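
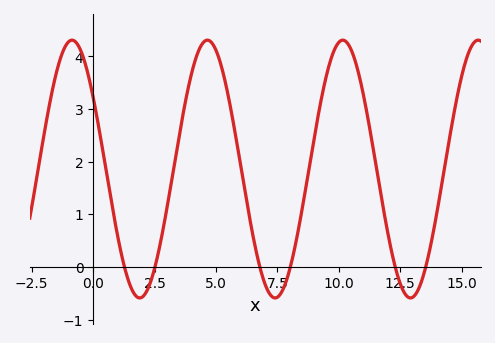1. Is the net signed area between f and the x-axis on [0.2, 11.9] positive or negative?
positive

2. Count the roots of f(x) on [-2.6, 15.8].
6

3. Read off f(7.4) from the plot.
-0.6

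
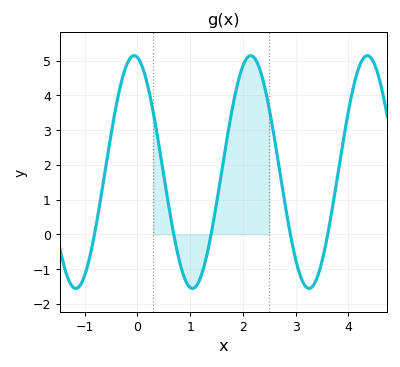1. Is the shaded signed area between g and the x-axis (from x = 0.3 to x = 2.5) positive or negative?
positive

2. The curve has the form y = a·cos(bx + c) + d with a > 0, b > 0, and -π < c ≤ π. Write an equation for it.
y = 3.35cos(2.84x + 0.18) + 1.79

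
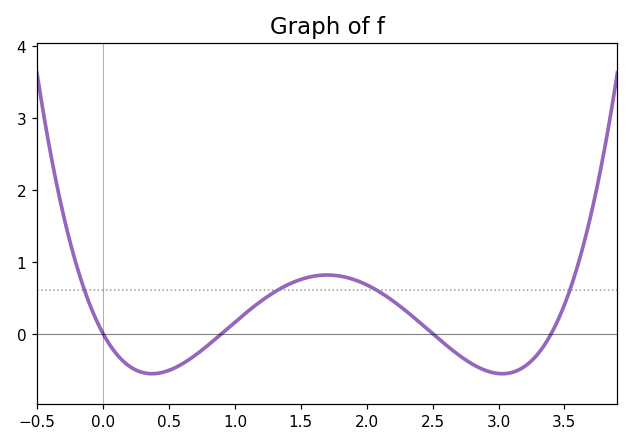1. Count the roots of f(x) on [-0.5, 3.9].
4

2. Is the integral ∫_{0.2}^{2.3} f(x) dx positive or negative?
positive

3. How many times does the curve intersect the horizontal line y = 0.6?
4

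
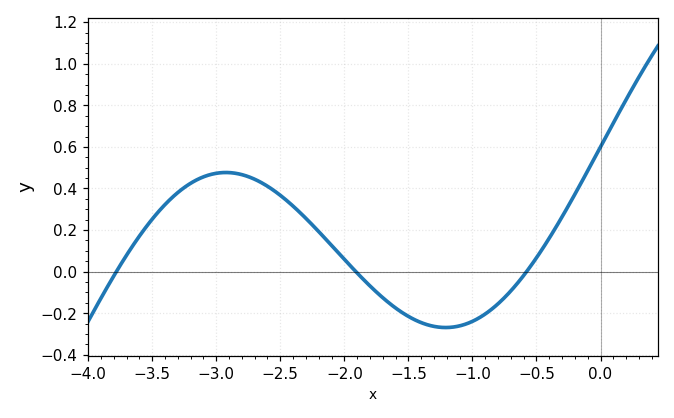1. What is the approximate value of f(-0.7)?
-0.1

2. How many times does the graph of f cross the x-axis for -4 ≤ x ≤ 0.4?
3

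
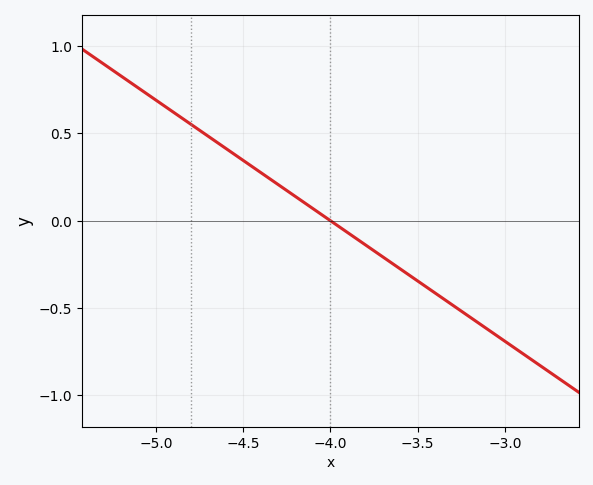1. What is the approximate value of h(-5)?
0.7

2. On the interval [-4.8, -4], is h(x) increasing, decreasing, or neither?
decreasing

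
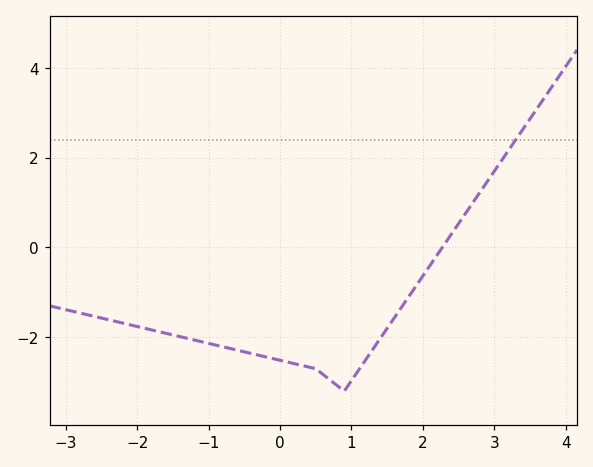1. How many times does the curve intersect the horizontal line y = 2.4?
1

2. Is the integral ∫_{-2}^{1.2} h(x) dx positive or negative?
negative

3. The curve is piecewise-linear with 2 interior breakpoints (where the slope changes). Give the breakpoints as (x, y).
(0.5, -2.7); (0.9, -3.2)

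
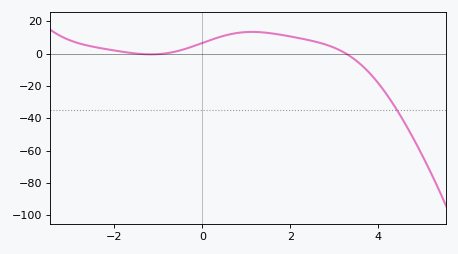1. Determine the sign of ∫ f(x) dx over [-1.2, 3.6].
positive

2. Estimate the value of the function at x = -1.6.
0.31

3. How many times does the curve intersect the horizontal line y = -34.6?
1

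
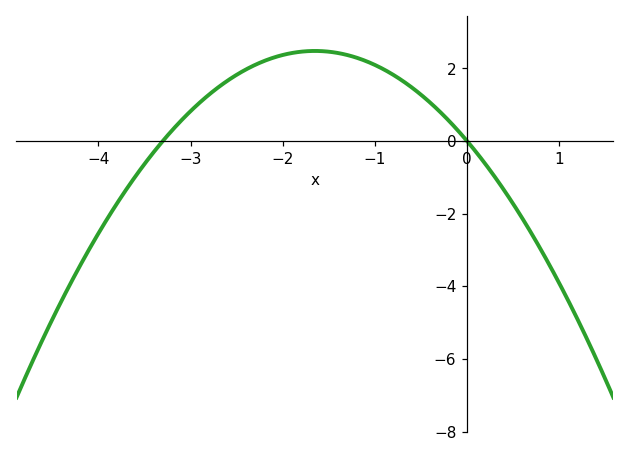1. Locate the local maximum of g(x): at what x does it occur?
-1.6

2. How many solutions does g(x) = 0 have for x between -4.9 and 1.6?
2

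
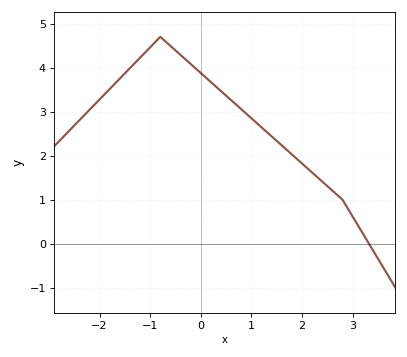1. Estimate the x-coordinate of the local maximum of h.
-0.8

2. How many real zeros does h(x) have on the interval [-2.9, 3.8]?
1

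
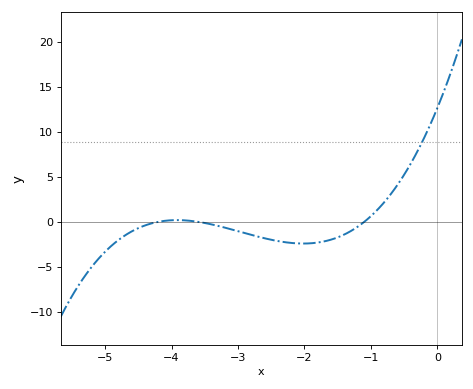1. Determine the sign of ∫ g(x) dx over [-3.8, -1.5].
negative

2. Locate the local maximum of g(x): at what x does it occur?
-3.92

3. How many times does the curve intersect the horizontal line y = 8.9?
1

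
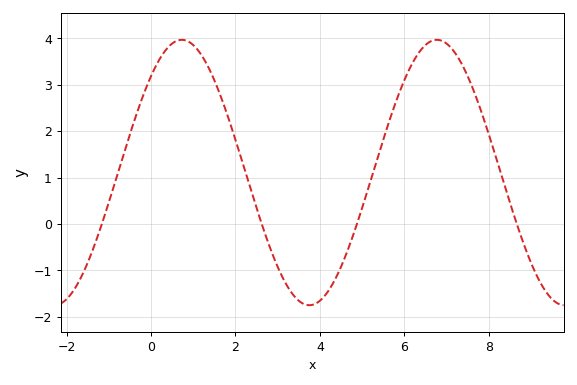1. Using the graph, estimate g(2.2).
1.23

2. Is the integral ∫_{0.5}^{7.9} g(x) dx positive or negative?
positive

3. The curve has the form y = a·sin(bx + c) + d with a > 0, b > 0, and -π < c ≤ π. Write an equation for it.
y = 2.86sin(1.04x + 0.812) + 1.11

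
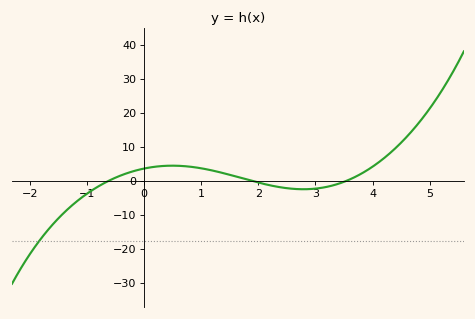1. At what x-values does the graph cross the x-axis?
-0.622, 1.89, 3.54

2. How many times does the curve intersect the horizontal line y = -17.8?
1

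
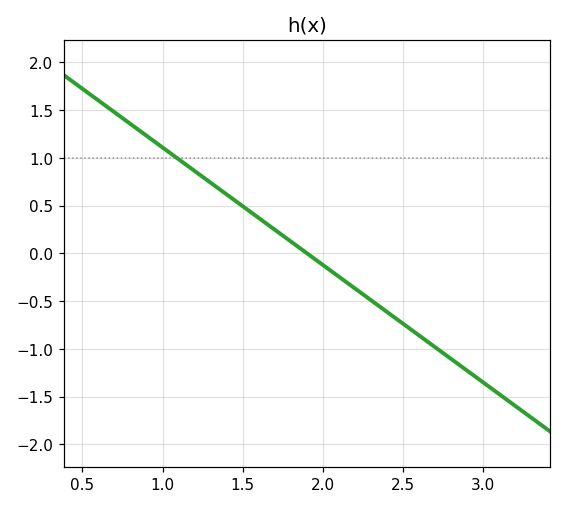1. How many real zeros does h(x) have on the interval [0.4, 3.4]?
1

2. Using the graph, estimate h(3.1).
-1.5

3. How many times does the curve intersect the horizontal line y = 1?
1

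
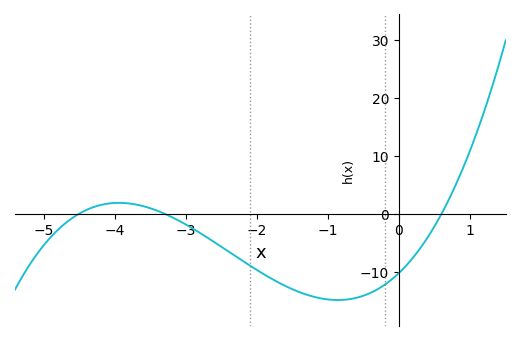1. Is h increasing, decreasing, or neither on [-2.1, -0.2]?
neither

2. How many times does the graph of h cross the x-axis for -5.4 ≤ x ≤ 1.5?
3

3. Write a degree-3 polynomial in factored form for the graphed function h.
y = 1.15(x + 4.5)(x + 3.3)(x - 0.6)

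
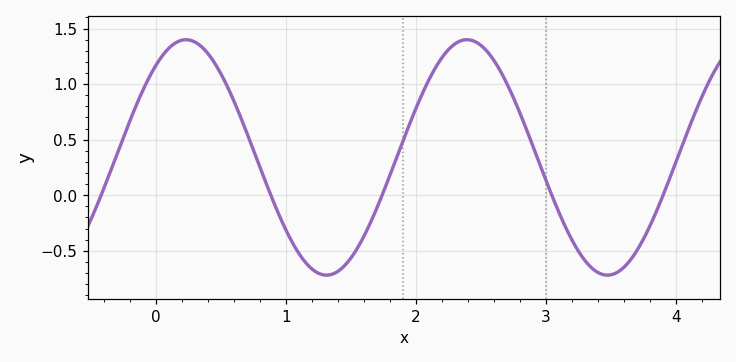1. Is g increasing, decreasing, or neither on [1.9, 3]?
neither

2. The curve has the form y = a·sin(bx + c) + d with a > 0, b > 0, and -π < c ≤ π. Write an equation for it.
y = 1.06sin(2.9x + 0.89) + 0.34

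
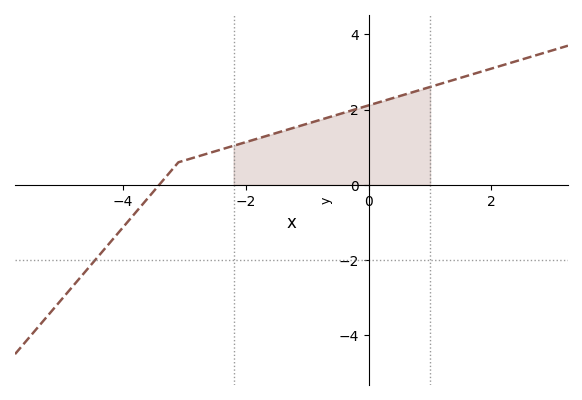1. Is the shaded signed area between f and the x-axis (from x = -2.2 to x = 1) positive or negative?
positive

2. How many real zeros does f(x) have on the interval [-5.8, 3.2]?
1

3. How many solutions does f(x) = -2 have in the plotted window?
1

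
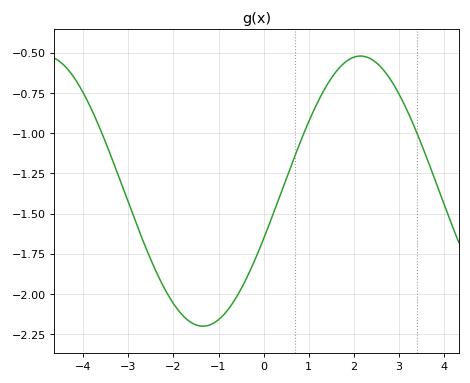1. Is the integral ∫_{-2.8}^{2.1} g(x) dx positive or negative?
negative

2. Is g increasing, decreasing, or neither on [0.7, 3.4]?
neither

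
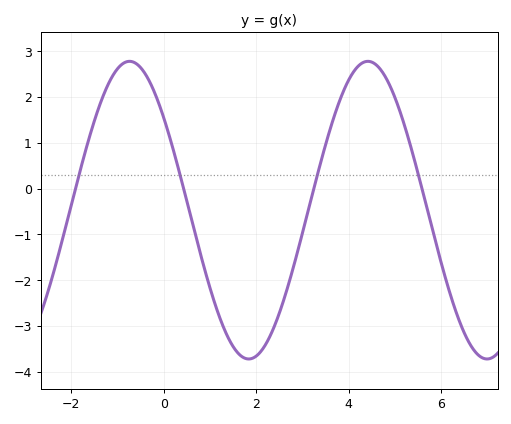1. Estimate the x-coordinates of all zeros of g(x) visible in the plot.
-2, 0.4, 3.2, 5.6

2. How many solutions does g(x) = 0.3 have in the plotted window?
4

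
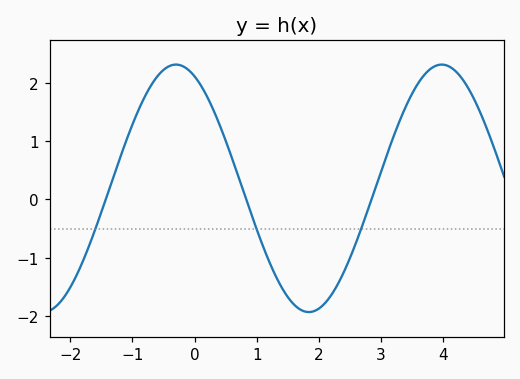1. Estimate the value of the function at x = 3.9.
2.3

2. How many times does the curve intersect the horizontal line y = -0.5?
3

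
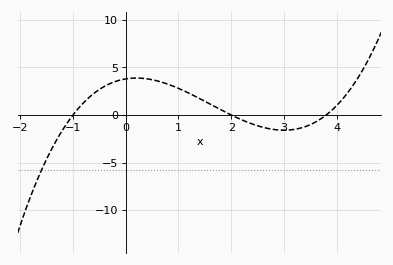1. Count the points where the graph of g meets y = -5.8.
1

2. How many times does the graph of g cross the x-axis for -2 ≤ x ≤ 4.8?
3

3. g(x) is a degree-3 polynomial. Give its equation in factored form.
y = 0.5(x + 1)(x - 2)(x - 3.8)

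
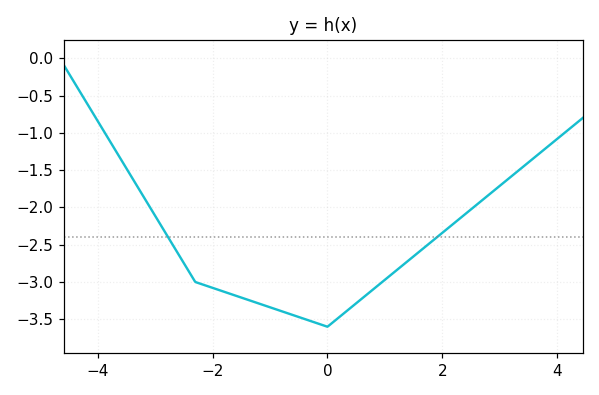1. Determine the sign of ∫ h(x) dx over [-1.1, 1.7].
negative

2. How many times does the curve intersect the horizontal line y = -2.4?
2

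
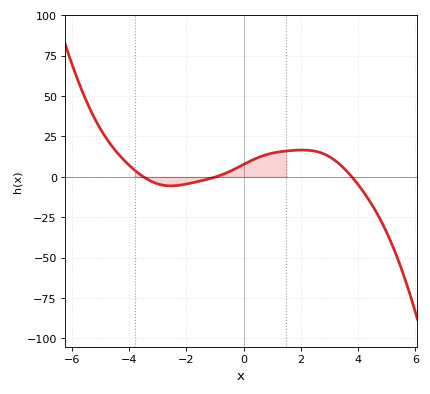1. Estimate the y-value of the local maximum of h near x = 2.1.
16.5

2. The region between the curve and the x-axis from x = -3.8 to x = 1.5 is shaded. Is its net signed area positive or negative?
positive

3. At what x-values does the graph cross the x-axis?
-3.5, -0.958, 3.78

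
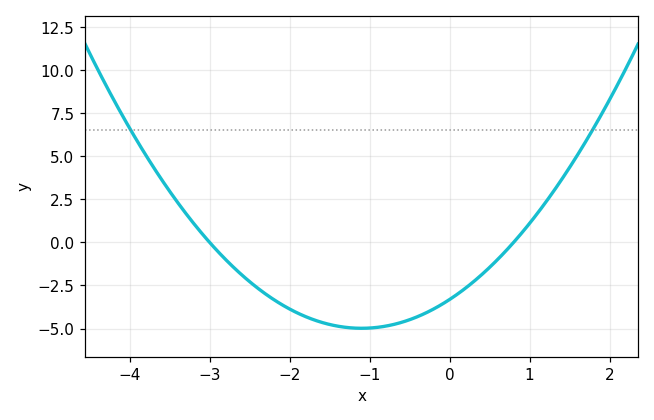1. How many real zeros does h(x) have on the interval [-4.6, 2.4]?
2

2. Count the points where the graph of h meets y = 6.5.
2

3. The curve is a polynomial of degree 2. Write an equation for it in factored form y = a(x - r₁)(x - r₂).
y = 1.38(x + 3)(x - 0.8)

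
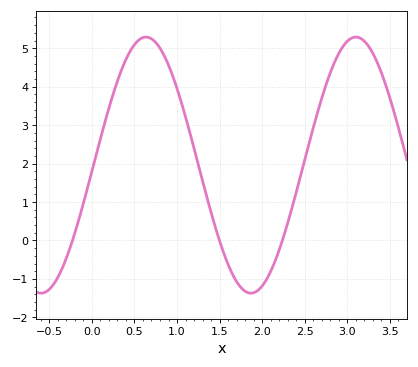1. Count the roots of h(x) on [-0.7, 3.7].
3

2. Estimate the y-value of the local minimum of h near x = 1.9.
-1.37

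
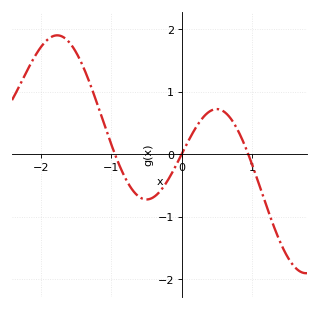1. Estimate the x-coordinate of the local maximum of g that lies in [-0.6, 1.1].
0.498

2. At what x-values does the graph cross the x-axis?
-0.948, 0, 0.948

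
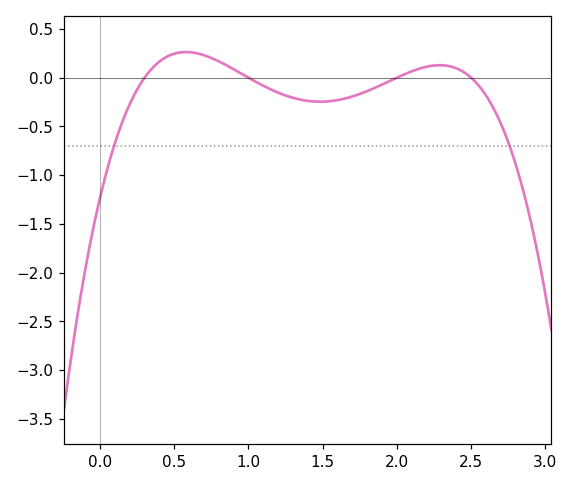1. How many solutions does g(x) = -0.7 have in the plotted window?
2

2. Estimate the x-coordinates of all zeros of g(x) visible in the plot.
0.3, 1, 2, 2.5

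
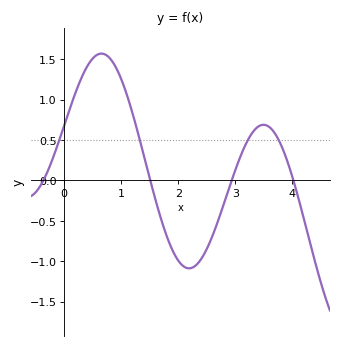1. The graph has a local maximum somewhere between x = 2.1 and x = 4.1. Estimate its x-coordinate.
3.5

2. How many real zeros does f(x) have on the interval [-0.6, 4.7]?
4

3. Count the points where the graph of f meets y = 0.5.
4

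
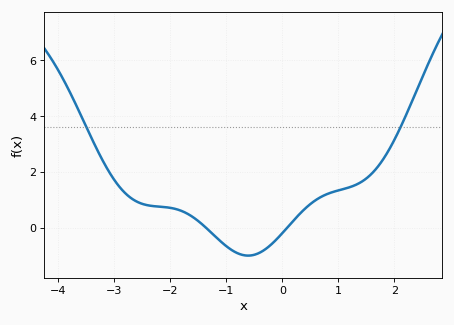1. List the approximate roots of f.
-1.4, 0.1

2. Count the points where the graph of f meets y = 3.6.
2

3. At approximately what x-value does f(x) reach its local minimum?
-0.6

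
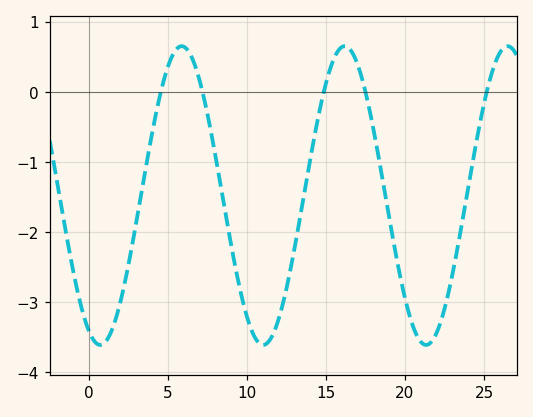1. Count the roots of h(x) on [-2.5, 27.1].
5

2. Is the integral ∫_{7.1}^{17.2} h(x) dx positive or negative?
negative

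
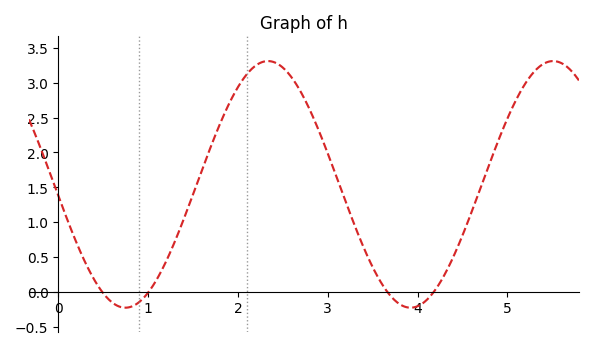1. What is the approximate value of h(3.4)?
0.65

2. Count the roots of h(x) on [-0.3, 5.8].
4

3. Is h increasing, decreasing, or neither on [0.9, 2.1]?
increasing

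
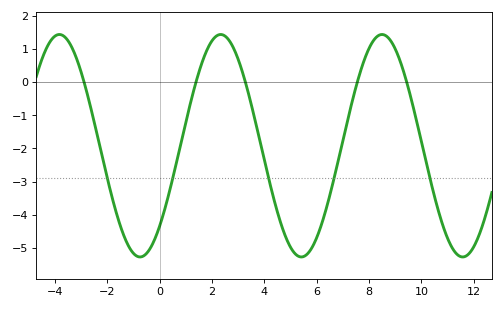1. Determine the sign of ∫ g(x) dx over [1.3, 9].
negative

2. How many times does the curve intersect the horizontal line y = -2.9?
5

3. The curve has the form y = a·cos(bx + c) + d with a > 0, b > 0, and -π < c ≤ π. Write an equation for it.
y = 3.35cos(1.02x - 2.38) - 1.92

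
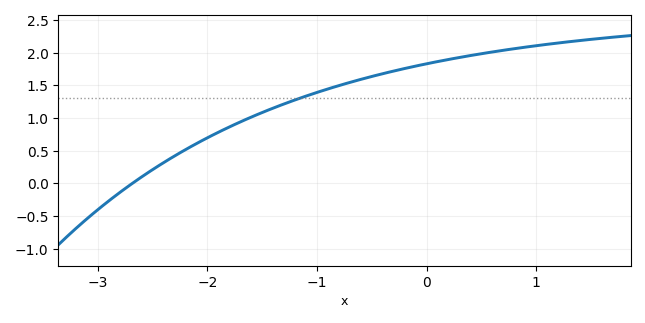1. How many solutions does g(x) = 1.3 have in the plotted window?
1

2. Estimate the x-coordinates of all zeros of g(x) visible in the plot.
-2.69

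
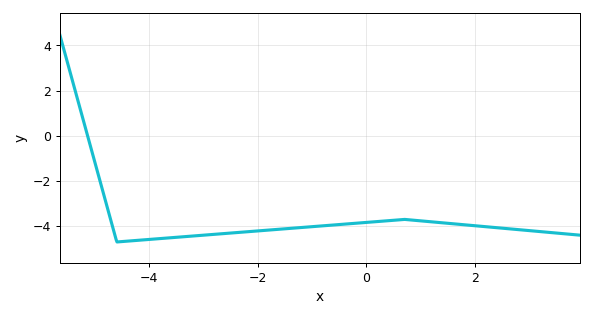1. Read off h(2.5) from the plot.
-4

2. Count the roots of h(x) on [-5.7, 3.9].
1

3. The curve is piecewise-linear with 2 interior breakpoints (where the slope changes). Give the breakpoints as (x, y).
(-4.6, -4.7); (0.7, -3.7)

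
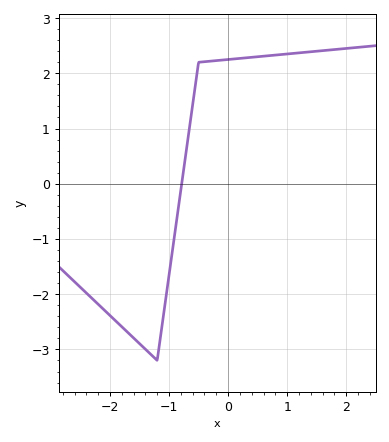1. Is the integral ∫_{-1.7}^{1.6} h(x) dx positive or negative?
positive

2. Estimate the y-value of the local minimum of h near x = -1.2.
-3.2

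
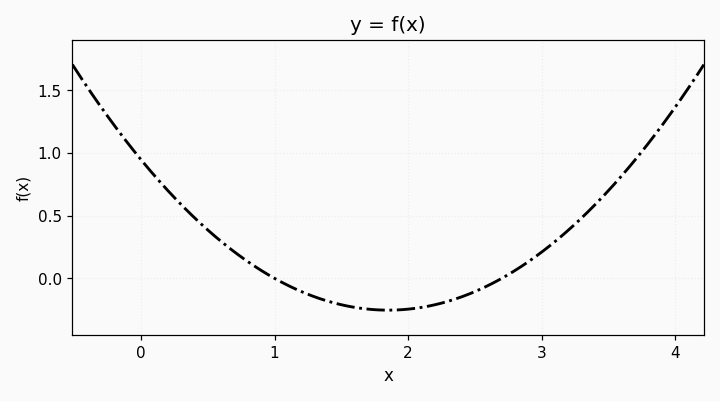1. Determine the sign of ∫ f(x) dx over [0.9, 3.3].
negative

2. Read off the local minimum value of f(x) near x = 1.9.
-0.253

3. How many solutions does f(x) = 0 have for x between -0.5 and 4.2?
2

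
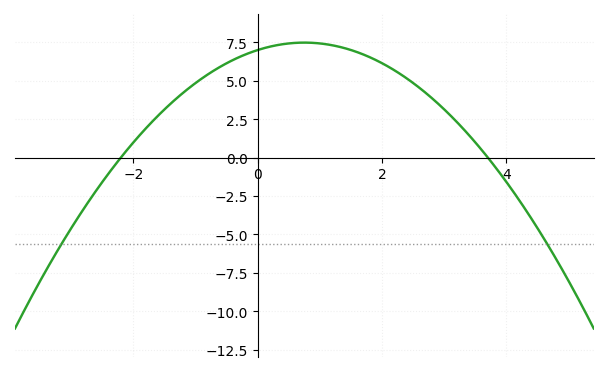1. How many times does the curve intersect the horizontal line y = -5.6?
2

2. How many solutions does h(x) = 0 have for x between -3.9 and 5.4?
2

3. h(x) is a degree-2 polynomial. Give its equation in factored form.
y = -0.86(x + 2.2)(x - 3.7)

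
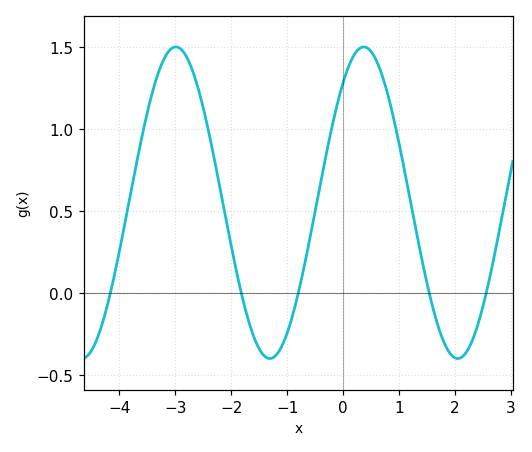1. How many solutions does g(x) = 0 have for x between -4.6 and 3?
5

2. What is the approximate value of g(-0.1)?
1.16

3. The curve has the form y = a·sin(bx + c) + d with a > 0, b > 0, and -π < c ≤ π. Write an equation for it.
y = 0.95sin(1.87x + 0.882) + 0.55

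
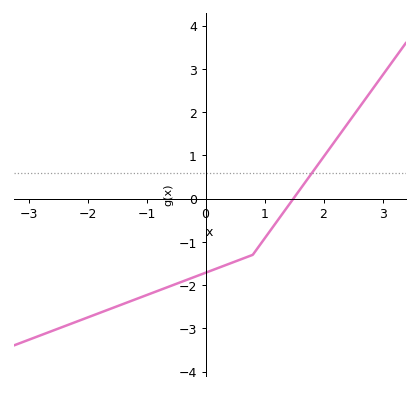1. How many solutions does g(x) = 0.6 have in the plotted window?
1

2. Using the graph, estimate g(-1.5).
-2.49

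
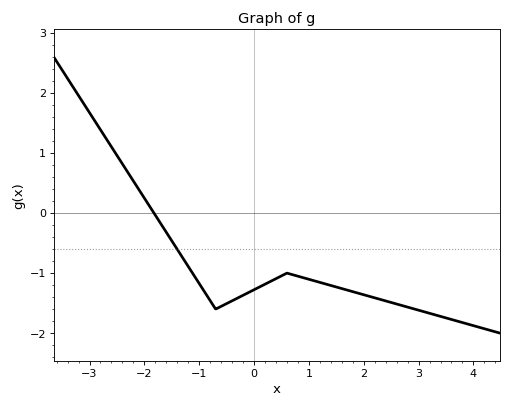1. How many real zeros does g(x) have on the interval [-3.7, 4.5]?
1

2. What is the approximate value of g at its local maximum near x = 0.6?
-1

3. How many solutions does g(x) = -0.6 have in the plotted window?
1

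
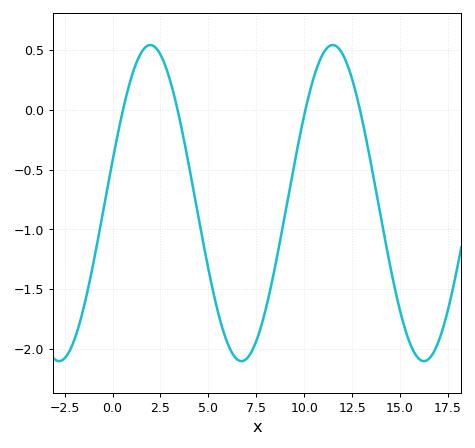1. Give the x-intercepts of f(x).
0.5, 3.5, 10, 13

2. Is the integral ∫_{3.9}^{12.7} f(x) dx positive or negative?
negative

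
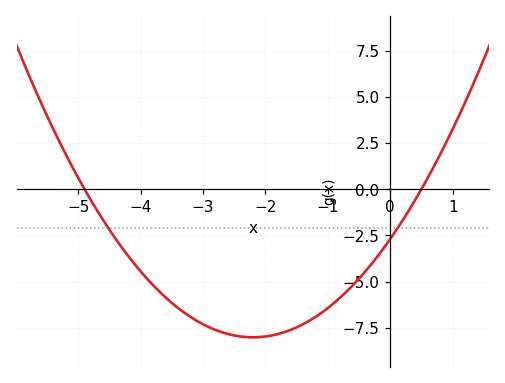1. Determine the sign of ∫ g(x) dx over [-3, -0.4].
negative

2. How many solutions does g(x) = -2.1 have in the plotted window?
2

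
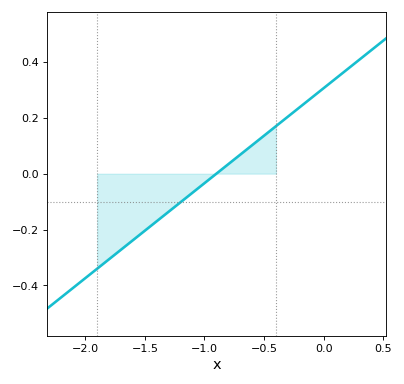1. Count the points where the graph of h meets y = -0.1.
1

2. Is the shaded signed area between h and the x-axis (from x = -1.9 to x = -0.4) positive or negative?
negative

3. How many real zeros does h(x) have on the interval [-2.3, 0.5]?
1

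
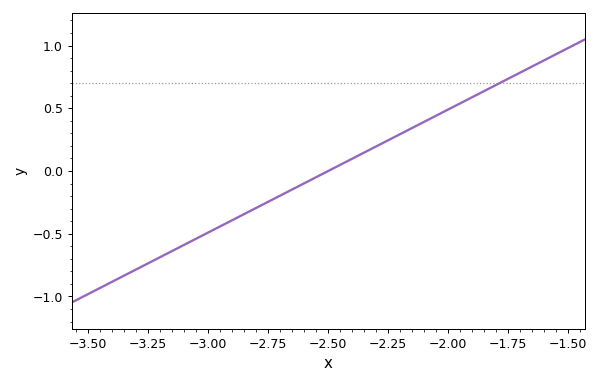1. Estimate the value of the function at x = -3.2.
-0.686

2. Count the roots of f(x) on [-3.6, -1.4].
1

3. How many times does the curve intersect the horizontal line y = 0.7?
1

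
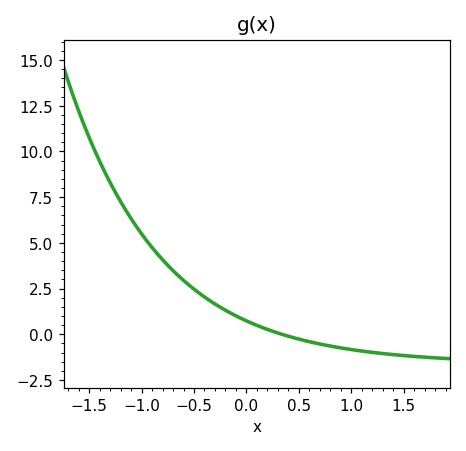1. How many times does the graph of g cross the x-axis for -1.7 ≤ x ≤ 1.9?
1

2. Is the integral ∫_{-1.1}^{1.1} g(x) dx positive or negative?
positive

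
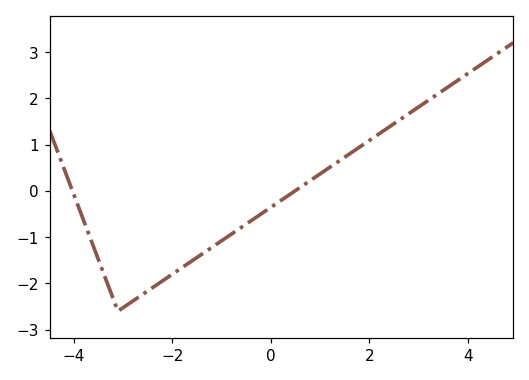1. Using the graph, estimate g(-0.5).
-0.719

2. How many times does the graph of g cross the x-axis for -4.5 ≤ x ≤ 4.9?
2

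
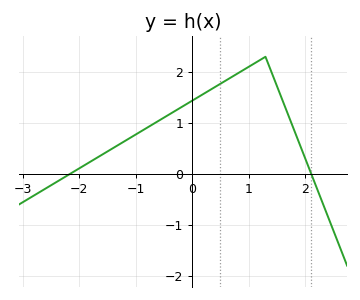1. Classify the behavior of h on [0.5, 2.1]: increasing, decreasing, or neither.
neither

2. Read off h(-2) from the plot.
0.1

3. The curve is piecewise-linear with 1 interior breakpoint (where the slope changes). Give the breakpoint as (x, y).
(1.3, 2.3)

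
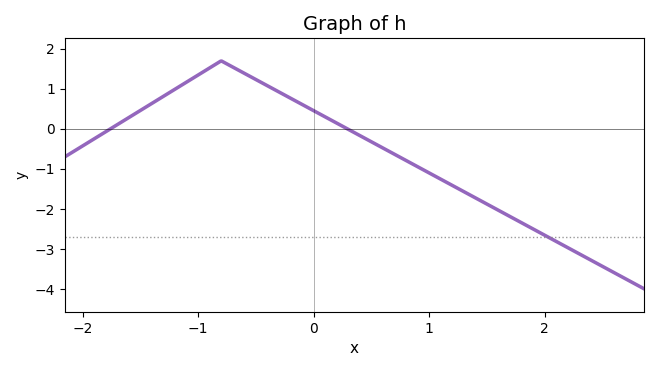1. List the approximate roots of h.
-1.8, 0.3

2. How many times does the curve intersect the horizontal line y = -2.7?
1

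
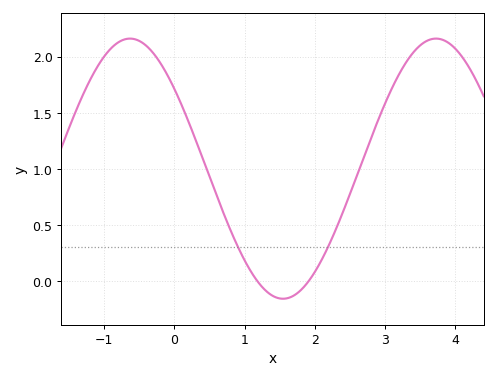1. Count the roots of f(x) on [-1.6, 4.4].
2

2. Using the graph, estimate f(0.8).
0.45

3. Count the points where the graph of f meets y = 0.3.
2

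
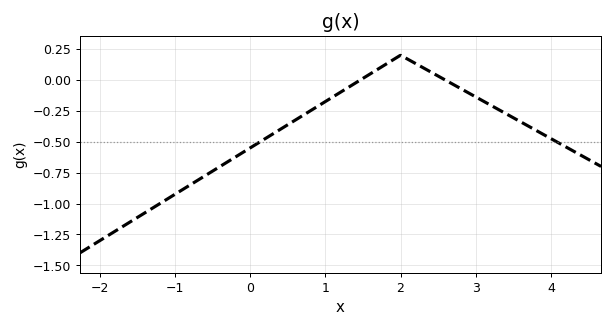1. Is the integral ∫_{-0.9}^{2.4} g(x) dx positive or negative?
negative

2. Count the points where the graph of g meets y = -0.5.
2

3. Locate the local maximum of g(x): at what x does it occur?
2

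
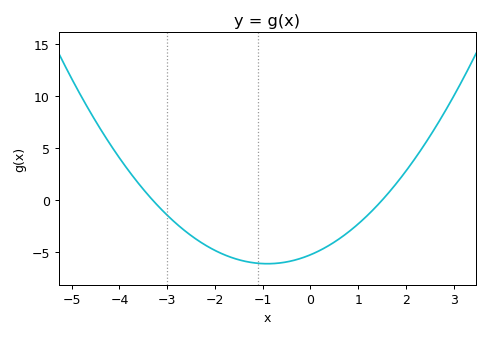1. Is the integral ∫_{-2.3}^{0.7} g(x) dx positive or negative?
negative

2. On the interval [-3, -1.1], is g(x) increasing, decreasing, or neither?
decreasing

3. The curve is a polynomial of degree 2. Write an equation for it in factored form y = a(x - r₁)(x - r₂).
y = 1.06(x + 3.3)(x - 1.5)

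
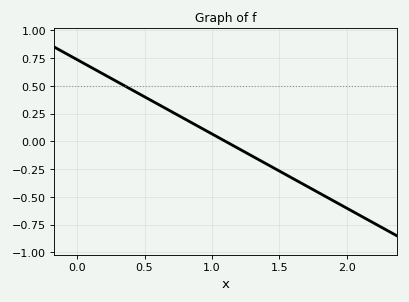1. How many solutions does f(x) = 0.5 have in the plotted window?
1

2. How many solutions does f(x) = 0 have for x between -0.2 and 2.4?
1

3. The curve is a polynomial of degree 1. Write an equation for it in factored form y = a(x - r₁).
y = -0.67(x - 1.1)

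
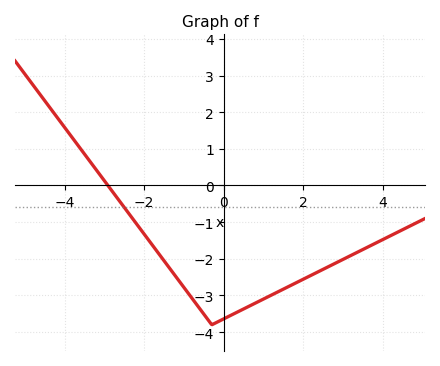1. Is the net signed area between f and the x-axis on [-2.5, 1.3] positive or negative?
negative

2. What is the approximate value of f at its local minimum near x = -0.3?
-3.8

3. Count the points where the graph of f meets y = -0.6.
1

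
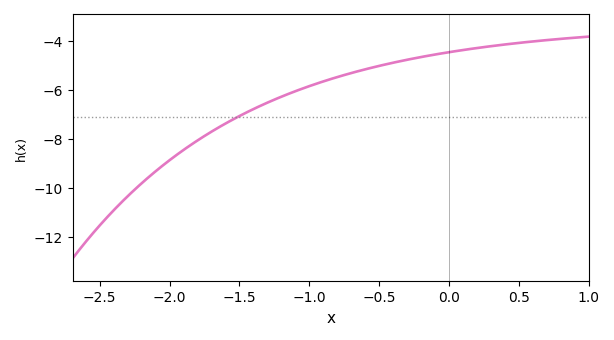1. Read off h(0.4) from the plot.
-4.15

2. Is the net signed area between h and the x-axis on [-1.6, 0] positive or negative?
negative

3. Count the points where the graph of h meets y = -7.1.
1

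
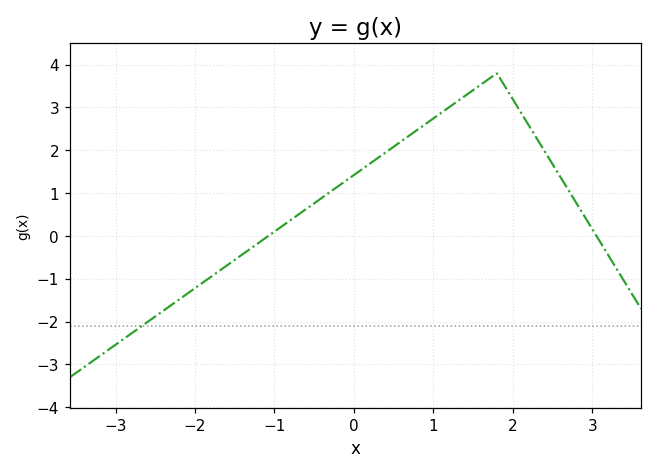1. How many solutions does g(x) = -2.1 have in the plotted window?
1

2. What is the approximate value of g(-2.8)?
-2.28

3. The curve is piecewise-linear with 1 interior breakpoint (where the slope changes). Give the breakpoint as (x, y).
(1.8, 3.8)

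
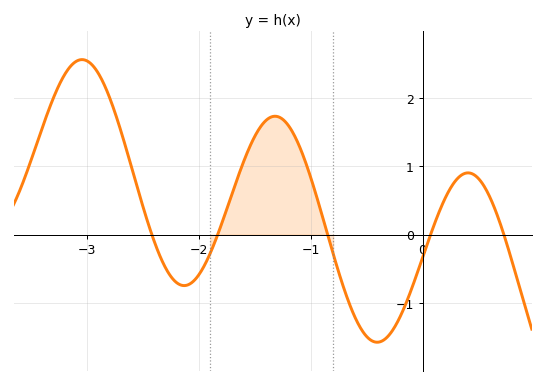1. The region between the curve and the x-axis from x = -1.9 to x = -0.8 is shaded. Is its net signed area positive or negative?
positive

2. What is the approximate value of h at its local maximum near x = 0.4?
0.9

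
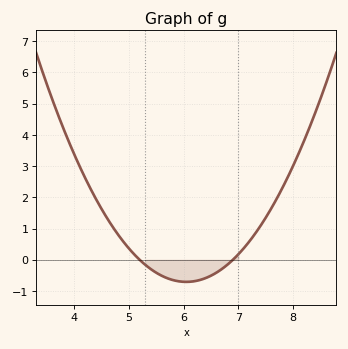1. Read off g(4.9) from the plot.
0.6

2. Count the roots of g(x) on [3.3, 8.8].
2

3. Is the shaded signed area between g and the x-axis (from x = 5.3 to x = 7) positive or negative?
negative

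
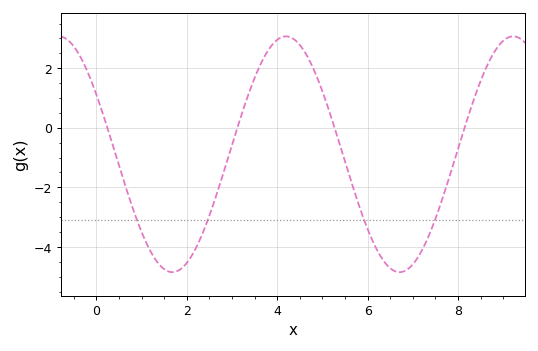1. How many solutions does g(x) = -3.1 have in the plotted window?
4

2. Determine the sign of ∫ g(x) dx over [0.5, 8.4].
negative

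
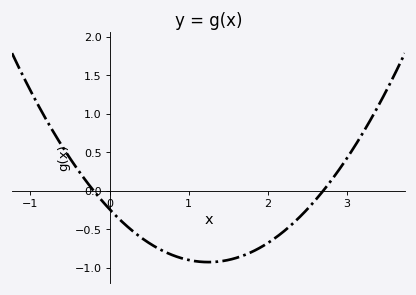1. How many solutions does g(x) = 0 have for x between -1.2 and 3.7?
2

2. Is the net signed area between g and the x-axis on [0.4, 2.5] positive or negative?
negative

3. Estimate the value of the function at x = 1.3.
-0.924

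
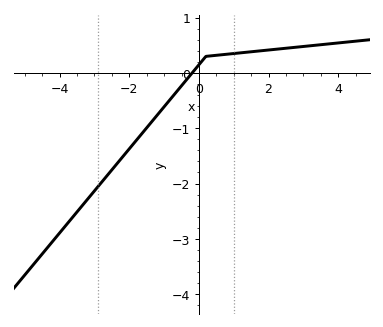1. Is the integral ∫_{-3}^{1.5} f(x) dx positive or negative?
negative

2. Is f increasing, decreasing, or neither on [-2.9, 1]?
increasing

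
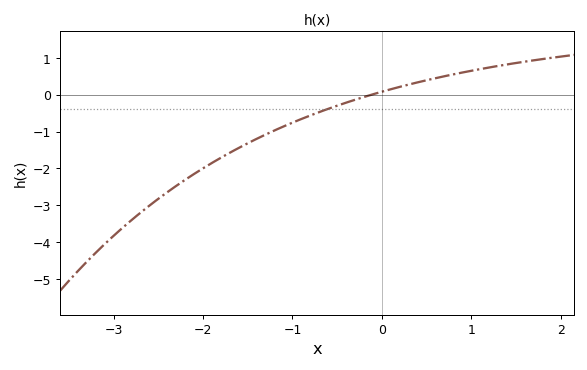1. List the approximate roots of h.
-0.114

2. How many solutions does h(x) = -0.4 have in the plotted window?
1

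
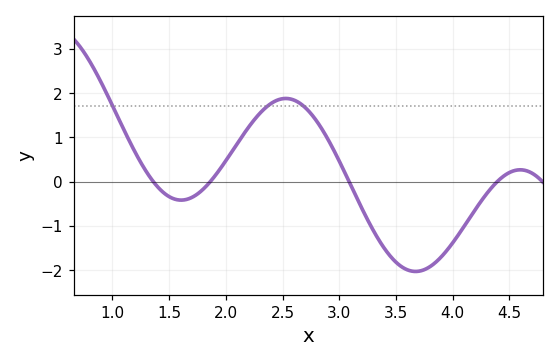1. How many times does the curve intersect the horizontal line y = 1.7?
3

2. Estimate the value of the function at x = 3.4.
-1.5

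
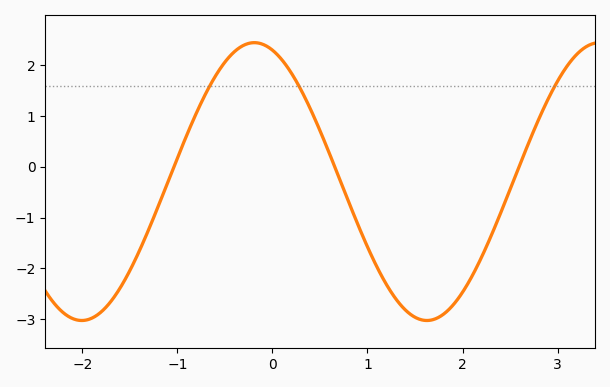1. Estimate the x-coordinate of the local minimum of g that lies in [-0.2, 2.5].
1.6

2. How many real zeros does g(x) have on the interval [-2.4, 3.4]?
3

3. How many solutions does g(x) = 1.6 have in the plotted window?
3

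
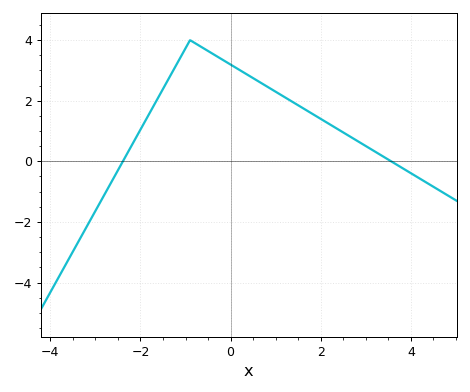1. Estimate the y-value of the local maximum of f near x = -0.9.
4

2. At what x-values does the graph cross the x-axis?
-2.4, 3.6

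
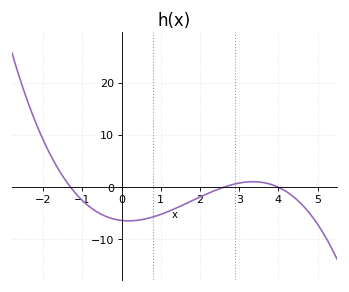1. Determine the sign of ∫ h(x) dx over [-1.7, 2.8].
negative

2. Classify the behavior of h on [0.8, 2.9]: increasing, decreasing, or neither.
increasing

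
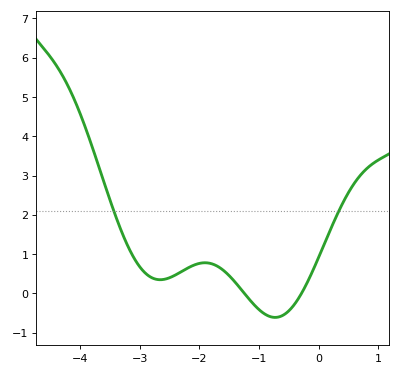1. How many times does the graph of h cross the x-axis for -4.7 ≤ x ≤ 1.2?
2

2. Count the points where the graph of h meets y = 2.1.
2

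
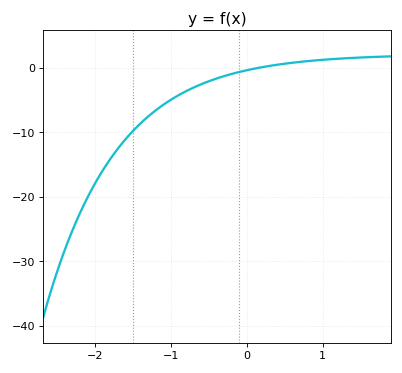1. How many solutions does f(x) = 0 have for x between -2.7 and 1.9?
1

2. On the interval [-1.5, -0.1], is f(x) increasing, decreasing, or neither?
increasing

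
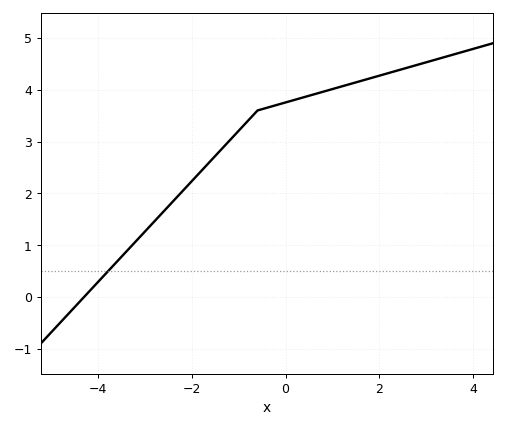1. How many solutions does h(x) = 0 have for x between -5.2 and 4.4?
1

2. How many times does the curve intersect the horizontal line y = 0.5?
1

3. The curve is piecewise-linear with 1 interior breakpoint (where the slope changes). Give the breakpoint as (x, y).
(-0.6, 3.6)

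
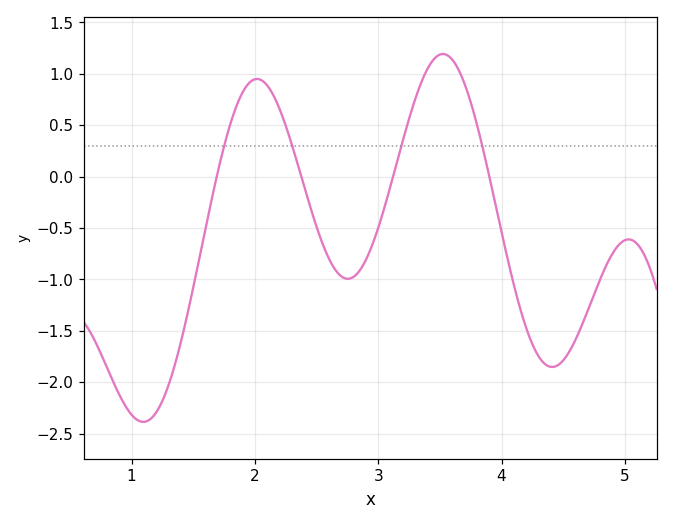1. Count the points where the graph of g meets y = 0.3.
4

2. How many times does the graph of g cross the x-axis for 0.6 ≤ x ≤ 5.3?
4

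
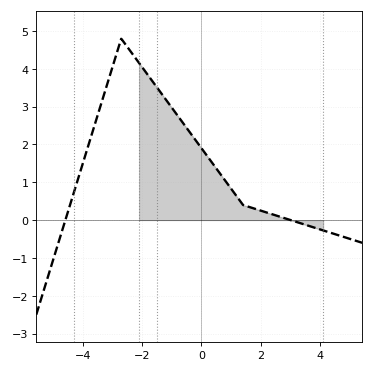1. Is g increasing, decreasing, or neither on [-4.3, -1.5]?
neither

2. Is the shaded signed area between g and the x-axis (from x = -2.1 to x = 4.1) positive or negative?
positive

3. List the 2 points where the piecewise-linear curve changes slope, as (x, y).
(-2.7, 4.8); (1.4, 0.4)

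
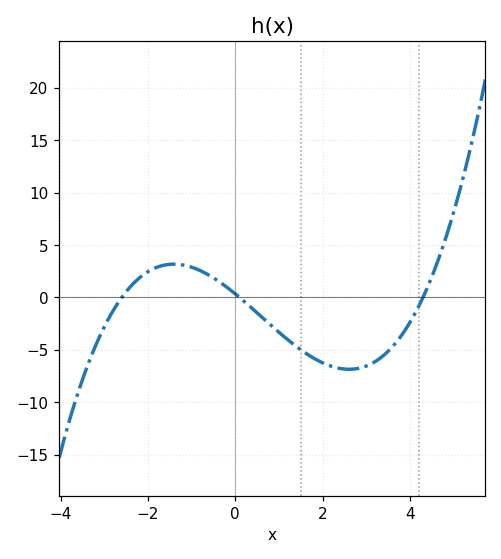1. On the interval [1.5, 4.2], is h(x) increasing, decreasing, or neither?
neither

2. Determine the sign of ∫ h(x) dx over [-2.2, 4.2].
negative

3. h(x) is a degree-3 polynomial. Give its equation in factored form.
y = 0.31(x + 2.6)(x - 0.1)(x - 4.3)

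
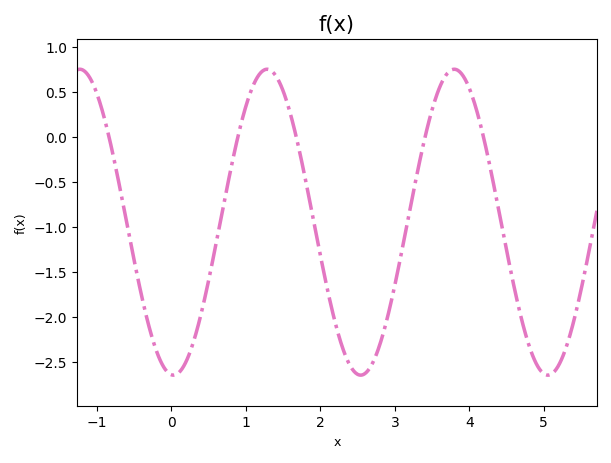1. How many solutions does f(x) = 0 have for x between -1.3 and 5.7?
5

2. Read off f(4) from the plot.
0.538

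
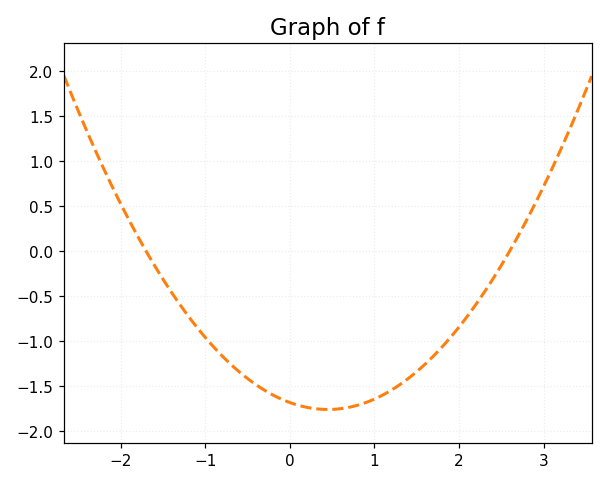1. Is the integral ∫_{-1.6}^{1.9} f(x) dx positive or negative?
negative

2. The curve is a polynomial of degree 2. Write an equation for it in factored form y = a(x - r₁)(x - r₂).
y = 0.38(x + 1.7)(x - 2.6)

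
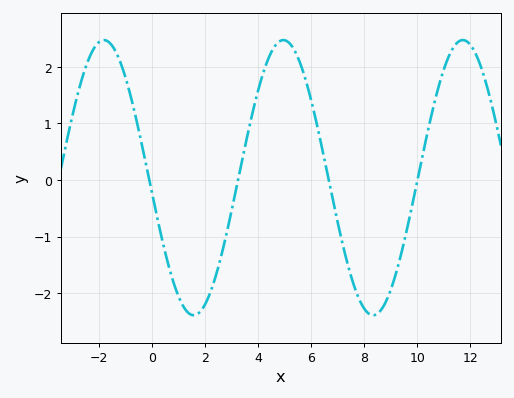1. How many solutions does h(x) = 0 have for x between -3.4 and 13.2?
4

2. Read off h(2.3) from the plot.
-1.87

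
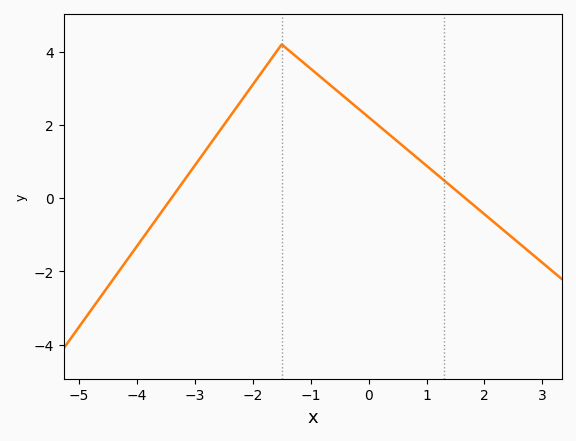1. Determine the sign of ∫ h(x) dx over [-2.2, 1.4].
positive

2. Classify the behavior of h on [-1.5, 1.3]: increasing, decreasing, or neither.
decreasing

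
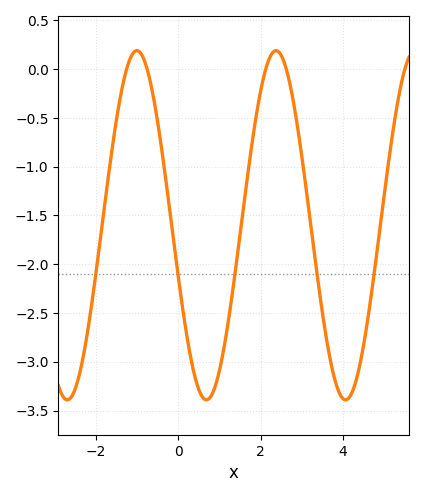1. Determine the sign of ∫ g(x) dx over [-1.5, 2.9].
negative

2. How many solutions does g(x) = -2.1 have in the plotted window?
5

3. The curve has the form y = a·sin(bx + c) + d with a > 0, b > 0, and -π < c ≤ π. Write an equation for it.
y = 1.79sin(1.9x - 2.8) - 1.6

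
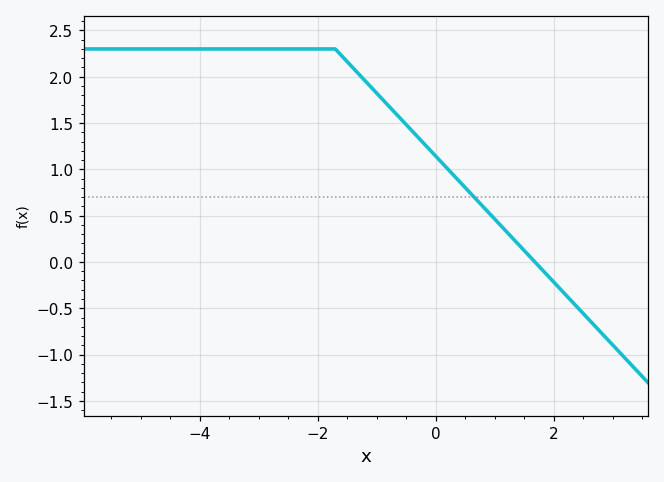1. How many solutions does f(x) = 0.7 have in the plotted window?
1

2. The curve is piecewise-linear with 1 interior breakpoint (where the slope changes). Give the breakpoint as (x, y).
(-1.7, 2.3)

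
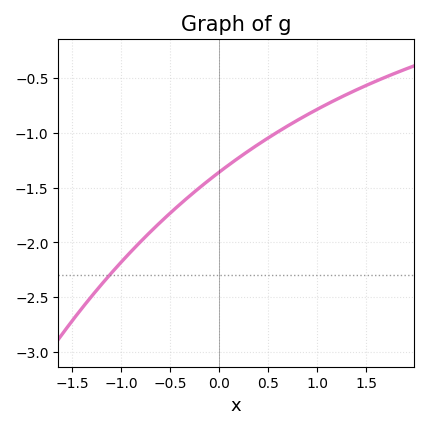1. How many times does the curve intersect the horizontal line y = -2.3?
1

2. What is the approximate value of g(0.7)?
-0.937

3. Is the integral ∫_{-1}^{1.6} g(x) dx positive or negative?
negative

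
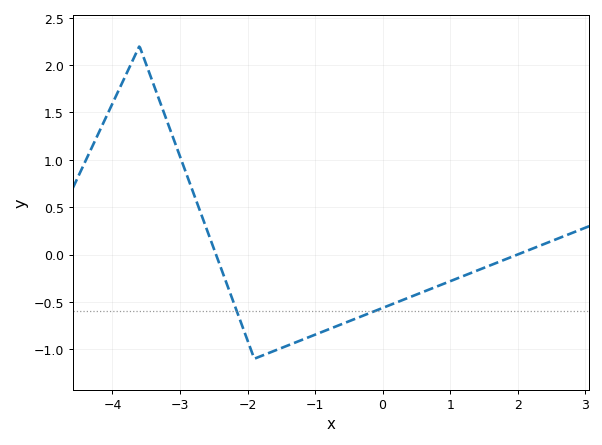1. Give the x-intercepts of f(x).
-2.4, 2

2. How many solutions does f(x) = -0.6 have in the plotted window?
2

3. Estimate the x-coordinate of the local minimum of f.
-1.8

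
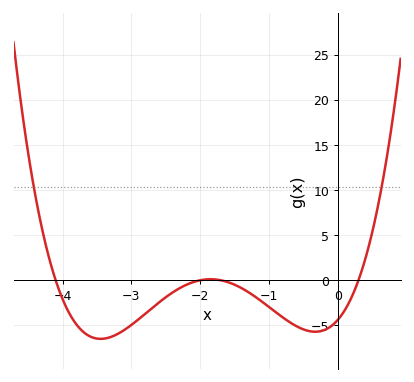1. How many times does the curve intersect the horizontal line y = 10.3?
2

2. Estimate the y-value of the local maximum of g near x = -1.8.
0.114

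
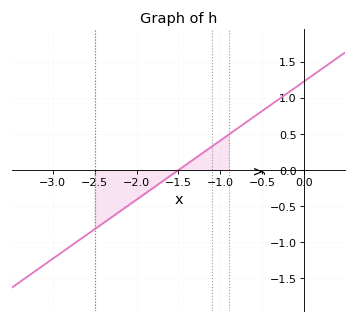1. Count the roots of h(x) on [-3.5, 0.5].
1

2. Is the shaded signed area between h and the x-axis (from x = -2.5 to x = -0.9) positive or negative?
negative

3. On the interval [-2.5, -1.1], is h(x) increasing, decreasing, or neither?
increasing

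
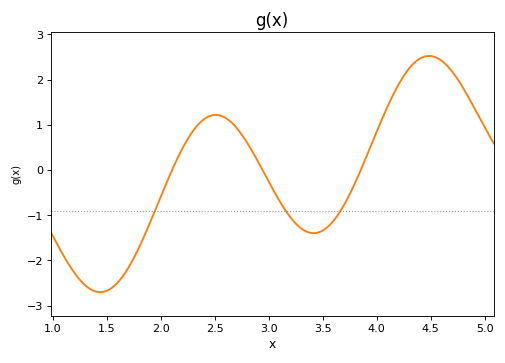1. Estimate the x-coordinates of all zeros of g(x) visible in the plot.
2.1, 2.9, 3.9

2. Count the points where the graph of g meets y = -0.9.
3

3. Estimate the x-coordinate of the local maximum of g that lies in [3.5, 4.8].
4.5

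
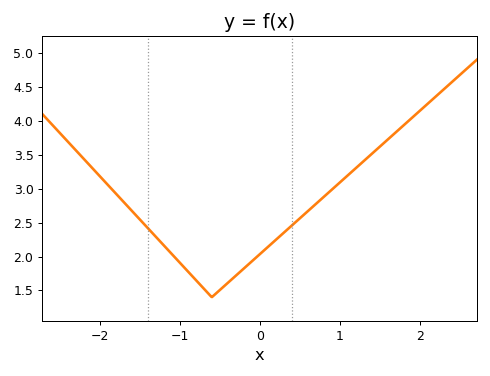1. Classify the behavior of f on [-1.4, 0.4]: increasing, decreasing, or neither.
neither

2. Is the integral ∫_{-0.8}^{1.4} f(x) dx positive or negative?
positive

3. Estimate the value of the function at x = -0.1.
1.93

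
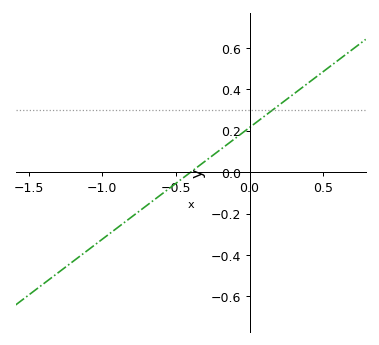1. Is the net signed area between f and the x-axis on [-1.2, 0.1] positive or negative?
negative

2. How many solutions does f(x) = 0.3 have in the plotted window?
1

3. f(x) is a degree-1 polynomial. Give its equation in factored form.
y = 0.54(x + 0.4)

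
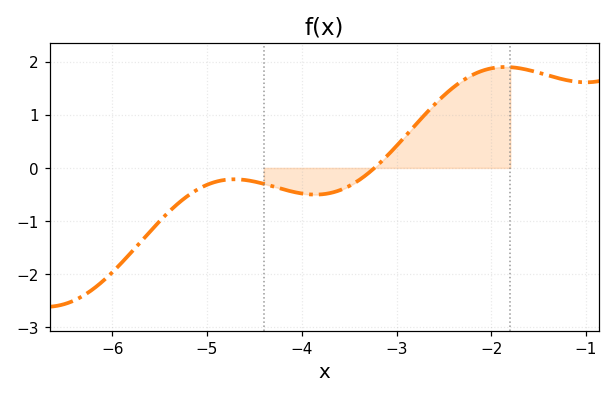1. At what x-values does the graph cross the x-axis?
-3.2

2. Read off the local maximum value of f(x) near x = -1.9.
1.9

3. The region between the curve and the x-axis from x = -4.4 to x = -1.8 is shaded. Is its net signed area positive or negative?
positive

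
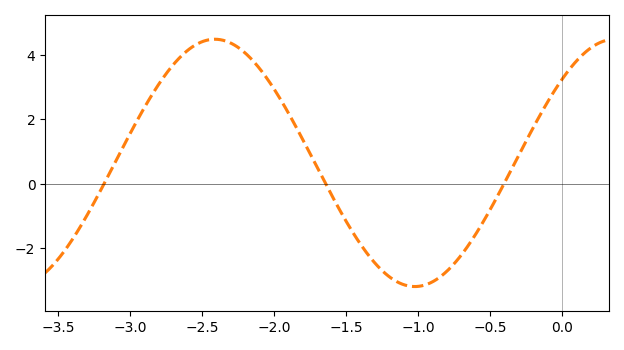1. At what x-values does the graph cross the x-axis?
-3.18, -1.64, -0.403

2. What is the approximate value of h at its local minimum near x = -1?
-3.19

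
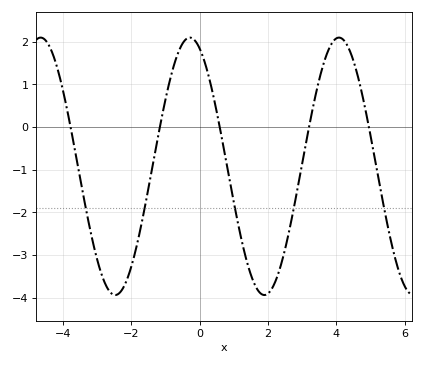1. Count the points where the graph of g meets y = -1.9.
5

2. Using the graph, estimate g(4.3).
1.9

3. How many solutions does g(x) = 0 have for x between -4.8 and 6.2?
5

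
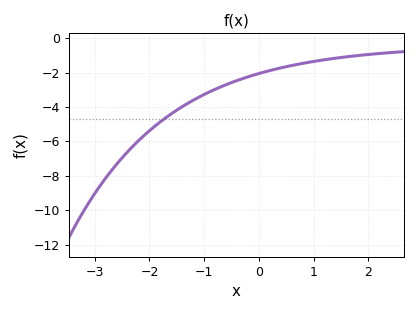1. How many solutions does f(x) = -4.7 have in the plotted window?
1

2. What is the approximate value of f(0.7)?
-1.6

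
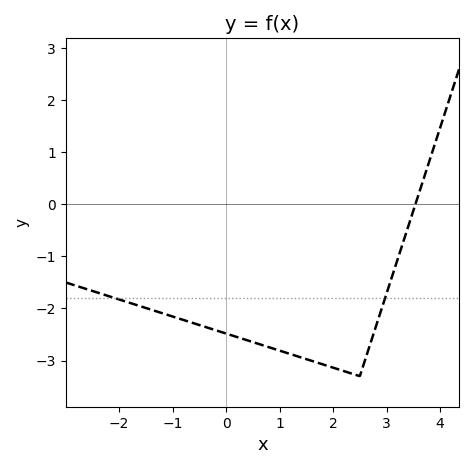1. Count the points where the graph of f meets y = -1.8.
2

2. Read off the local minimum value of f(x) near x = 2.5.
-3.3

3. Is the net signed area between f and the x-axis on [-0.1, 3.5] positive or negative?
negative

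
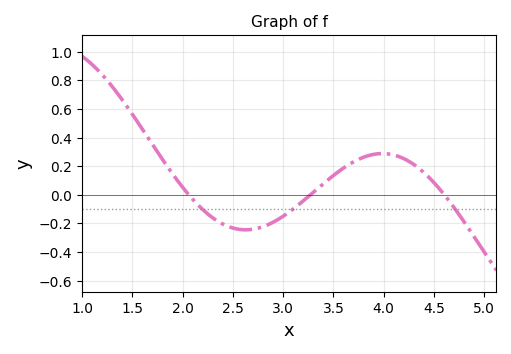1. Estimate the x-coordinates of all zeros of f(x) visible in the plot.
2.06, 3.27, 4.6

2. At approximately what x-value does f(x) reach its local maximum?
3.99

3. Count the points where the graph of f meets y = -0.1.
3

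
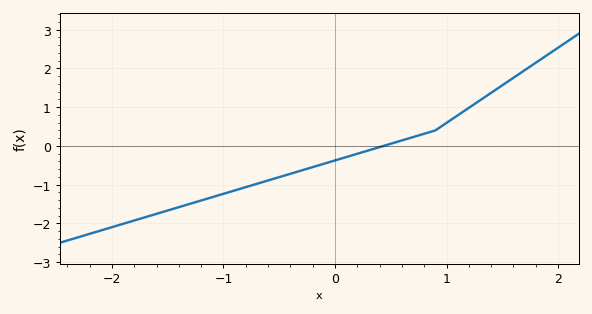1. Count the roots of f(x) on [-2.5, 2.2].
1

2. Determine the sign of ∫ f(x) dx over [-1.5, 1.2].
negative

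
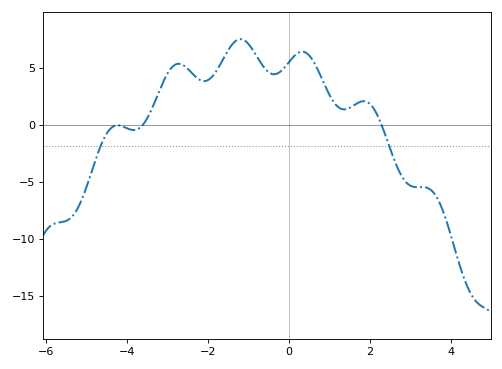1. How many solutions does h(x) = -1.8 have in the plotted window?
2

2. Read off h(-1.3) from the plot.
7.5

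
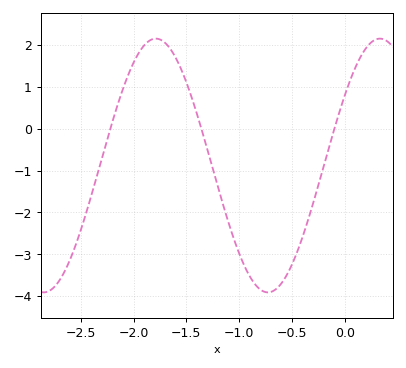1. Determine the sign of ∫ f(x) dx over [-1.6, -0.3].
negative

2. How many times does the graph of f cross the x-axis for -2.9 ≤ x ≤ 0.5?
3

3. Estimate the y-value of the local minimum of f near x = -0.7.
-3.9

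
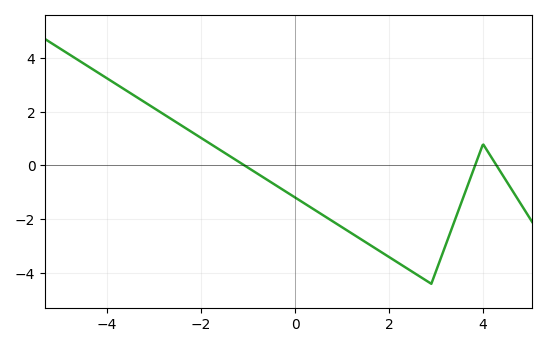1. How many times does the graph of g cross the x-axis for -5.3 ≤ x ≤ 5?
3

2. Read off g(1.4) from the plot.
-2.74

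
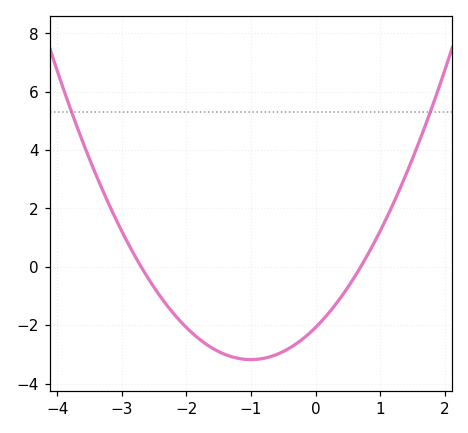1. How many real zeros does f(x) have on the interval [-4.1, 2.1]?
2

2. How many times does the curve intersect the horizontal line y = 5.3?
2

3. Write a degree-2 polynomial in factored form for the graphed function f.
y = 1.1(x + 2.7)(x - 0.7)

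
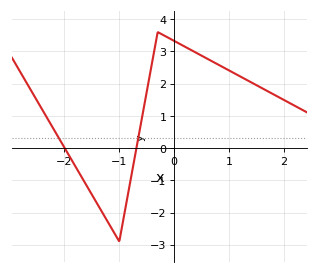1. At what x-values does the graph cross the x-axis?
-2, -0.7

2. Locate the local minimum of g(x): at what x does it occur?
-1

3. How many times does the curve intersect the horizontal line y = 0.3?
2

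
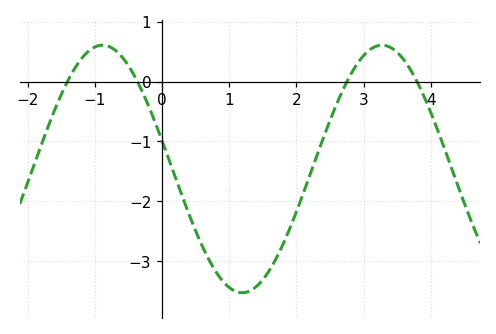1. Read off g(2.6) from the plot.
-0.372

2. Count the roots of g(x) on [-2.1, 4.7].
4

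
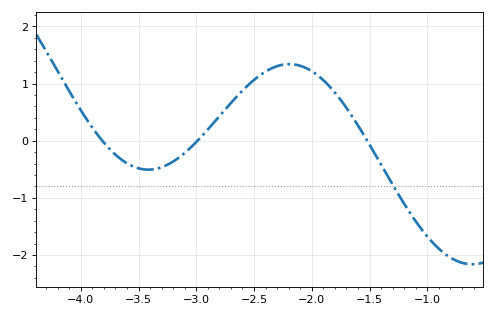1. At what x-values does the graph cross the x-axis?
-3.8, -3, -1.5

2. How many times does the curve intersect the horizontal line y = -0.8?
1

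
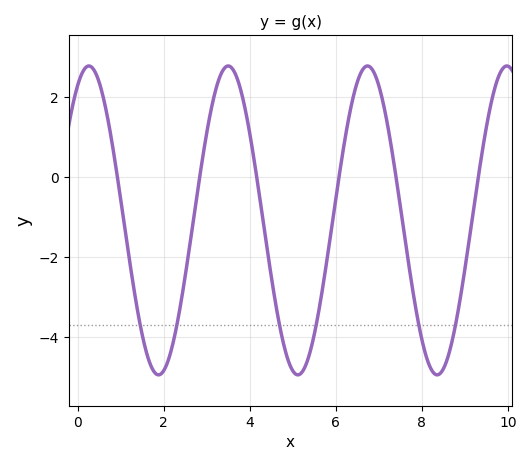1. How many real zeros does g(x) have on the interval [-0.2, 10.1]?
6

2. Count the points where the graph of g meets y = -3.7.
6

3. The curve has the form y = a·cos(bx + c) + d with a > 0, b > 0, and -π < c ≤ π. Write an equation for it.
y = 3.86cos(1.9x - 0.5) - 1.08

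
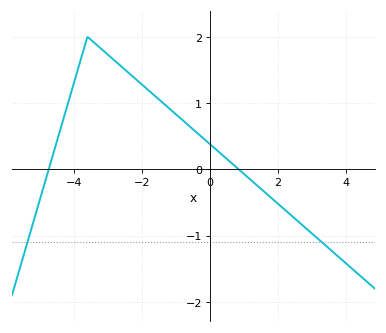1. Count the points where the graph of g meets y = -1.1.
2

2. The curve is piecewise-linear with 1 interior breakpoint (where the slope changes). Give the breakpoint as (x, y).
(-3.6, 2)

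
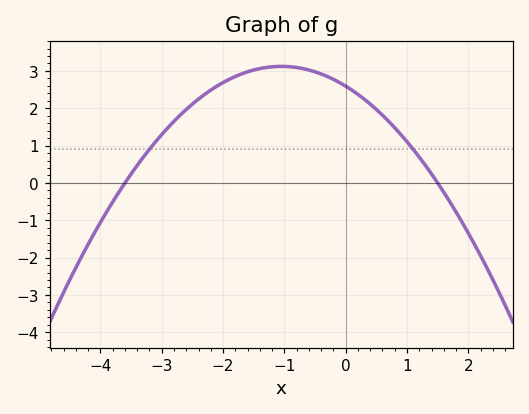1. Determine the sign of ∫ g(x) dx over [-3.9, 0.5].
positive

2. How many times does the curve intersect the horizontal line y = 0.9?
2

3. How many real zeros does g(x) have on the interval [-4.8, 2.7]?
2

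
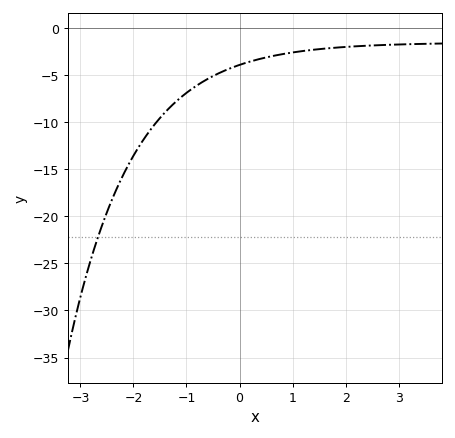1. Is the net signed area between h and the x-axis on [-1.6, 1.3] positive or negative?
negative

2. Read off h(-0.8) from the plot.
-6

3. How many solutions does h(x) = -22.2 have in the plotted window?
1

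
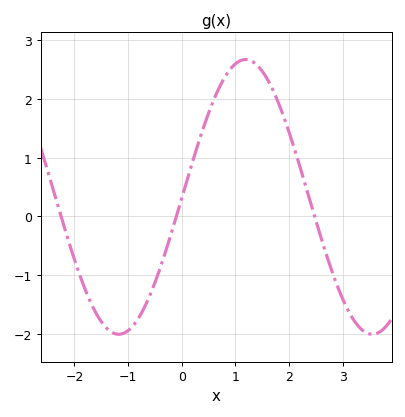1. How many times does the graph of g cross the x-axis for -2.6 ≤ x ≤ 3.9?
3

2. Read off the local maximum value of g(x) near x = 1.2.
2.67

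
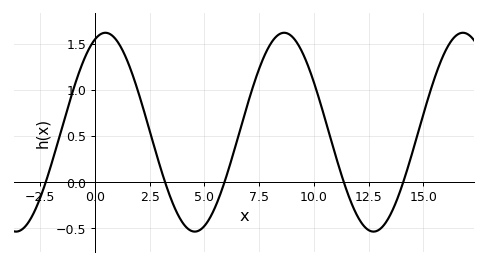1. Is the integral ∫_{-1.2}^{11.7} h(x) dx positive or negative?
positive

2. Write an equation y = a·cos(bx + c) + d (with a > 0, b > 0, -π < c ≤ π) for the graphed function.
y = 1.08cos(0.77x - 0.372) + 0.54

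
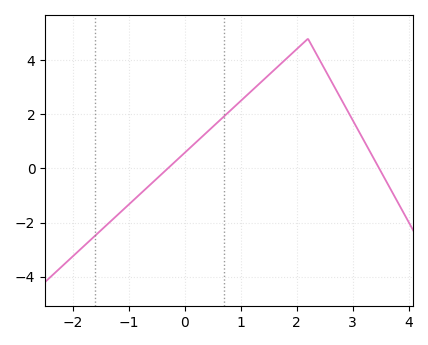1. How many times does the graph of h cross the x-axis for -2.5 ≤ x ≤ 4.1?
2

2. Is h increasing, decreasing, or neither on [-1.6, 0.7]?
increasing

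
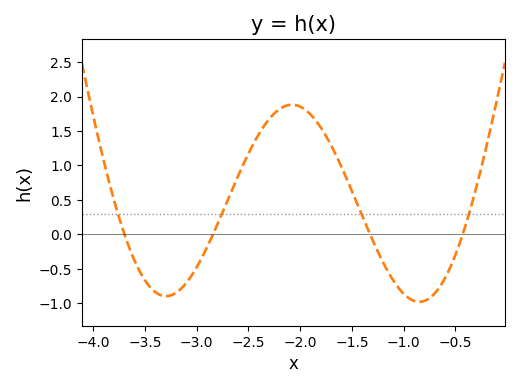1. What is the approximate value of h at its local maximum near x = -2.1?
1.88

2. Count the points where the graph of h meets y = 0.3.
4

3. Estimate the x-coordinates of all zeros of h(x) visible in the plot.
-3.7, -2.84, -1.32, -0.431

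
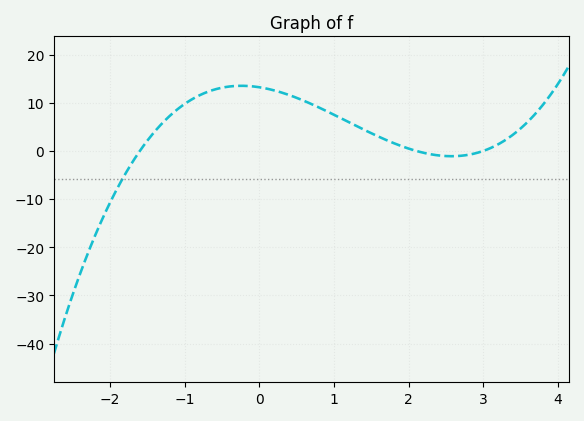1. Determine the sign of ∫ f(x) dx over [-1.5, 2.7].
positive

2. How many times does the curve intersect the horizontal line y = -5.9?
1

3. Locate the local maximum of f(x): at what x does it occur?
-0.2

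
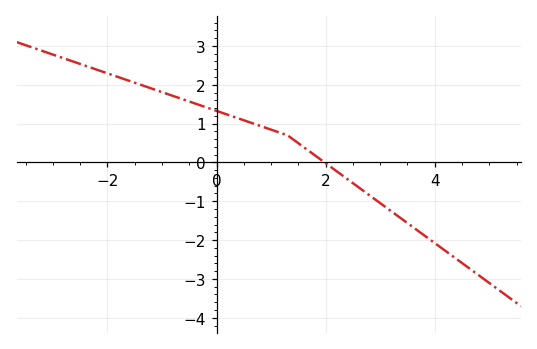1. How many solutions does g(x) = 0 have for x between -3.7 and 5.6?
1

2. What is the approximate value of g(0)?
1.33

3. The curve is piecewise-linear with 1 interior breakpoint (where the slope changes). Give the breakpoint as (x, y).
(1.3, 0.7)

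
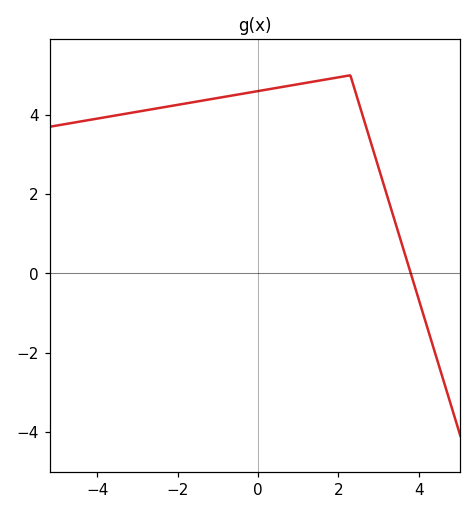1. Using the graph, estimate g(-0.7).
4.4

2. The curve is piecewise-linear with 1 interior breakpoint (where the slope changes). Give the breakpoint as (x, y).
(2.3, 5)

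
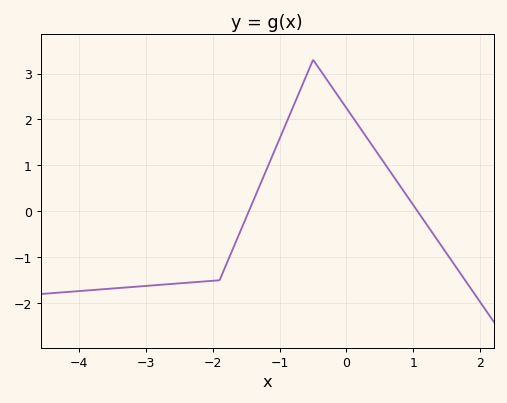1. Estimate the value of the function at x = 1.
0.137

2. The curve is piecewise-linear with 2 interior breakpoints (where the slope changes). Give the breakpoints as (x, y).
(-1.9, -1.5); (-0.5, 3.3)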